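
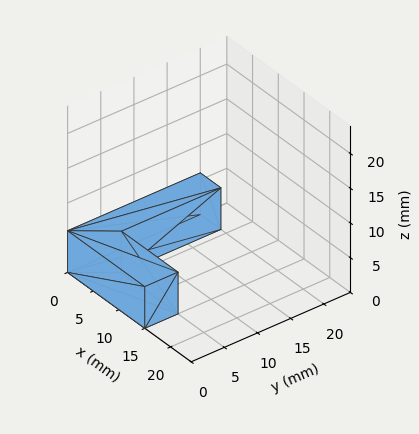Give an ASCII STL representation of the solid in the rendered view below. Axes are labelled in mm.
Reading the render: the shape is an L-shaped prism: outer 15 × 20 mm, arm thicknesses ≈ 5 mm (horizontal) and 4 mm (vertical), extruded 6 mm in z (dimensions read to the nearest mm from the axis ticks). For the STL, each face is triangulated and given an outward normal.

solid part
  facet normal 0.0000 0.0000 -1.0000
    outer loop
      vertex 15.0 5.0 0.0
      vertex 15.0 0.0 0.0
      vertex 0.0 0.0 0.0
    endloop
  endfacet
  facet normal 0.0000 0.0000 -1.0000
    outer loop
      vertex 4.0 5.0 0.0
      vertex 15.0 5.0 0.0
      vertex 0.0 0.0 0.0
    endloop
  endfacet
  facet normal 0.0000 0.0000 -1.0000
    outer loop
      vertex 4.0 20.0 0.0
      vertex 4.0 5.0 0.0
      vertex 0.0 0.0 0.0
    endloop
  endfacet
  facet normal 0.0000 0.0000 -1.0000
    outer loop
      vertex 0.0 20.0 0.0
      vertex 4.0 20.0 0.0
      vertex 0.0 0.0 0.0
    endloop
  endfacet
  facet normal 0.0000 0.0000 1.0000
    outer loop
      vertex 0.0 0.0 6.0
      vertex 15.0 0.0 6.0
      vertex 15.0 5.0 6.0
    endloop
  endfacet
  facet normal 0.0000 0.0000 1.0000
    outer loop
      vertex 0.0 0.0 6.0
      vertex 15.0 5.0 6.0
      vertex 4.0 5.0 6.0
    endloop
  endfacet
  facet normal 0.0000 0.0000 1.0000
    outer loop
      vertex 0.0 0.0 6.0
      vertex 4.0 5.0 6.0
      vertex 4.0 20.0 6.0
    endloop
  endfacet
  facet normal 0.0000 0.0000 1.0000
    outer loop
      vertex 0.0 0.0 6.0
      vertex 4.0 20.0 6.0
      vertex 0.0 20.0 6.0
    endloop
  endfacet
  facet normal 0.0000 -1.0000 0.0000
    outer loop
      vertex 0.0 0.0 0.0
      vertex 15.0 0.0 0.0
      vertex 15.0 0.0 6.0
    endloop
  endfacet
  facet normal 0.0000 -1.0000 0.0000
    outer loop
      vertex 0.0 0.0 0.0
      vertex 15.0 0.0 6.0
      vertex 0.0 0.0 6.0
    endloop
  endfacet
  facet normal 1.0000 0.0000 0.0000
    outer loop
      vertex 15.0 0.0 0.0
      vertex 15.0 5.0 0.0
      vertex 15.0 5.0 6.0
    endloop
  endfacet
  facet normal 1.0000 0.0000 0.0000
    outer loop
      vertex 15.0 0.0 0.0
      vertex 15.0 5.0 6.0
      vertex 15.0 0.0 6.0
    endloop
  endfacet
  facet normal 0.0000 1.0000 0.0000
    outer loop
      vertex 15.0 5.0 0.0
      vertex 4.0 5.0 0.0
      vertex 4.0 5.0 6.0
    endloop
  endfacet
  facet normal 0.0000 1.0000 0.0000
    outer loop
      vertex 15.0 5.0 0.0
      vertex 4.0 5.0 6.0
      vertex 15.0 5.0 6.0
    endloop
  endfacet
  facet normal 1.0000 0.0000 0.0000
    outer loop
      vertex 4.0 5.0 0.0
      vertex 4.0 20.0 0.0
      vertex 4.0 20.0 6.0
    endloop
  endfacet
  facet normal 1.0000 0.0000 0.0000
    outer loop
      vertex 4.0 5.0 0.0
      vertex 4.0 20.0 6.0
      vertex 4.0 5.0 6.0
    endloop
  endfacet
  facet normal 0.0000 1.0000 0.0000
    outer loop
      vertex 4.0 20.0 0.0
      vertex 0.0 20.0 0.0
      vertex 0.0 20.0 6.0
    endloop
  endfacet
  facet normal 0.0000 1.0000 0.0000
    outer loop
      vertex 4.0 20.0 0.0
      vertex 0.0 20.0 6.0
      vertex 4.0 20.0 6.0
    endloop
  endfacet
  facet normal -1.0000 0.0000 0.0000
    outer loop
      vertex 0.0 20.0 0.0
      vertex 0.0 0.0 0.0
      vertex 0.0 0.0 6.0
    endloop
  endfacet
  facet normal -1.0000 0.0000 0.0000
    outer loop
      vertex 0.0 20.0 0.0
      vertex 0.0 0.0 6.0
      vertex 0.0 20.0 6.0
    endloop
  endfacet
endsolid part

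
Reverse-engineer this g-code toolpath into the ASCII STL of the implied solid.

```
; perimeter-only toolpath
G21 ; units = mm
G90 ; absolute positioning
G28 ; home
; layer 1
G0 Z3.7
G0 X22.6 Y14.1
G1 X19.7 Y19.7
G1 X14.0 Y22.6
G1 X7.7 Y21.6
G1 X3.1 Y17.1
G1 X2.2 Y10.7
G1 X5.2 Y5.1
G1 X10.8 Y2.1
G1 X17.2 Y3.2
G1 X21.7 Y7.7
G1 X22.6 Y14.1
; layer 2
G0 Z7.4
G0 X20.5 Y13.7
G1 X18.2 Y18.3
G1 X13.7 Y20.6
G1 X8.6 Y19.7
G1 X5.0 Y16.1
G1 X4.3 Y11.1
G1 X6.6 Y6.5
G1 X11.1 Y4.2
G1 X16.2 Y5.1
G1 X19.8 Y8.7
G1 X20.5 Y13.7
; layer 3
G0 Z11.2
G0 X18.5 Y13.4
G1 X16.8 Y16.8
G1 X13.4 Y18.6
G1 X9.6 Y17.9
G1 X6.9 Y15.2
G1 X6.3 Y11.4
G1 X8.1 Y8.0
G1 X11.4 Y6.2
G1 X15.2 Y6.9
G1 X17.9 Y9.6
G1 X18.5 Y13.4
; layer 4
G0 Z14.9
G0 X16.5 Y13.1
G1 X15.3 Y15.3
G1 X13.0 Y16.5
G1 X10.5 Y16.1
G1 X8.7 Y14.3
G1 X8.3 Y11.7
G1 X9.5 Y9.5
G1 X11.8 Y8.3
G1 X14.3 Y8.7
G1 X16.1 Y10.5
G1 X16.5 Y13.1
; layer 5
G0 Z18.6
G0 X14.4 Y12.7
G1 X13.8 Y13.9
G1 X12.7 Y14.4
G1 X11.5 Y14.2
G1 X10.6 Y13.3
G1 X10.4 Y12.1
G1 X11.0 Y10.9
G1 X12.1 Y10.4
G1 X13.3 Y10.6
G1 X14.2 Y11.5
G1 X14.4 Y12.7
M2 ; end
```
solid part
  facet normal 0.0000 0.0000 -1.0000
    outer loop
      vertex 14.3 24.7 0.0
      vertex 21.1 21.2 0.0
      vertex 24.6 14.4 0.0
    endloop
  endfacet
  facet normal 0.0000 0.0000 -1.0000
    outer loop
      vertex 6.7 23.4 0.0
      vertex 14.3 24.7 0.0
      vertex 24.6 14.4 0.0
    endloop
  endfacet
  facet normal 0.0000 0.0000 -1.0000
    outer loop
      vertex 1.3 18.0 0.0
      vertex 6.7 23.4 0.0
      vertex 24.6 14.4 0.0
    endloop
  endfacet
  facet normal 0.0000 0.0000 -1.0000
    outer loop
      vertex 0.2 10.4 0.0
      vertex 1.3 18.0 0.0
      vertex 24.6 14.4 0.0
    endloop
  endfacet
  facet normal 0.0000 0.0000 -1.0000
    outer loop
      vertex 3.7 3.6 0.0
      vertex 0.2 10.4 0.0
      vertex 24.6 14.4 0.0
    endloop
  endfacet
  facet normal 0.0000 0.0000 -1.0000
    outer loop
      vertex 10.5 0.1 0.0
      vertex 3.7 3.6 0.0
      vertex 24.6 14.4 0.0
    endloop
  endfacet
  facet normal 0.0000 0.0000 -1.0000
    outer loop
      vertex 18.1 1.4 0.0
      vertex 10.5 0.1 0.0
      vertex 24.6 14.4 0.0
    endloop
  endfacet
  facet normal 0.0000 0.0000 -1.0000
    outer loop
      vertex 23.5 6.8 0.0
      vertex 18.1 1.4 0.0
      vertex 24.6 14.4 0.0
    endloop
  endfacet
  facet normal 0.7864 0.4048 0.4666
    outer loop
      vertex 24.6 14.4 0.0
      vertex 21.1 21.2 0.0
      vertex 12.4 12.4 22.3
    endloop
  endfacet
  facet normal 0.4045 0.7858 0.4679
    outer loop
      vertex 21.1 21.2 0.0
      vertex 14.3 24.7 0.0
      vertex 12.4 12.4 22.3
    endloop
  endfacet
  facet normal -0.1490 0.8712 0.4678
    outer loop
      vertex 14.3 24.7 0.0
      vertex 6.7 23.4 0.0
      vertex 12.4 12.4 22.3
    endloop
  endfacet
  facet normal -0.6249 0.6249 0.4680
    outer loop
      vertex 6.7 23.4 0.0
      vertex 1.3 18.0 0.0
      vertex 12.4 12.4 22.3
    endloop
  endfacet
  facet normal -0.8750 0.1266 0.4673
    outer loop
      vertex 1.3 18.0 0.0
      vertex 0.2 10.4 0.0
      vertex 12.4 12.4 22.3
    endloop
  endfacet
  facet normal -0.7864 -0.4048 0.4666
    outer loop
      vertex 0.2 10.4 0.0
      vertex 3.7 3.6 0.0
      vertex 12.4 12.4 22.3
    endloop
  endfacet
  facet normal -0.4045 -0.7858 0.4679
    outer loop
      vertex 3.7 3.6 0.0
      vertex 10.5 0.1 0.0
      vertex 12.4 12.4 22.3
    endloop
  endfacet
  facet normal 0.1490 -0.8712 0.4678
    outer loop
      vertex 10.5 0.1 0.0
      vertex 18.1 1.4 0.0
      vertex 12.4 12.4 22.3
    endloop
  endfacet
  facet normal 0.6249 -0.6249 0.4680
    outer loop
      vertex 18.1 1.4 0.0
      vertex 23.5 6.8 0.0
      vertex 12.4 12.4 22.3
    endloop
  endfacet
  facet normal 0.8750 -0.1266 0.4673
    outer loop
      vertex 23.5 6.8 0.0
      vertex 24.6 14.4 0.0
      vertex 12.4 12.4 22.3
    endloop
  endfacet
endsolid part

The G0 Z moves step by Δz≈3.7 mm. The G1 loops shrink linearly with z, so the solid tapers from its base footprint up to z≈22.3. Closing with a flat bottom cap and the tapered top and triangulating gives 18 facets — a regular 10-sided pyramid, base circumscribed radius ≈ 12.4 mm, apex at z ≈ 22.3 mm.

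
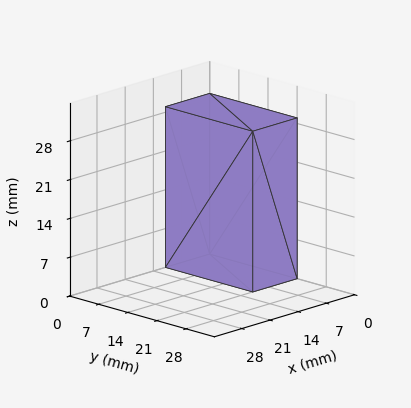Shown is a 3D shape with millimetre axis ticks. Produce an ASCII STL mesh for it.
Reading the render: the shape is a rectangular box, roughly 11 × 21 mm footprint and 29 mm tall (dimensions read to the nearest mm from the axis ticks). For the STL, each face is triangulated and given an outward normal.

solid part
  facet normal 0.0000 0.0000 -1.0000
    outer loop
      vertex 11.000 21.000 0.000
      vertex 11.000 0.000 0.000
      vertex 0.000 0.000 0.000
    endloop
  endfacet
  facet normal 0.0000 0.0000 -1.0000
    outer loop
      vertex 0.000 21.000 0.000
      vertex 11.000 21.000 0.000
      vertex 0.000 0.000 0.000
    endloop
  endfacet
  facet normal 0.0000 0.0000 1.0000
    outer loop
      vertex 0.000 0.000 29.000
      vertex 11.000 0.000 29.000
      vertex 11.000 21.000 29.000
    endloop
  endfacet
  facet normal 0.0000 0.0000 1.0000
    outer loop
      vertex 0.000 0.000 29.000
      vertex 11.000 21.000 29.000
      vertex 0.000 21.000 29.000
    endloop
  endfacet
  facet normal 0.0000 -1.0000 0.0000
    outer loop
      vertex 0.000 0.000 0.000
      vertex 11.000 0.000 0.000
      vertex 11.000 0.000 29.000
    endloop
  endfacet
  facet normal 0.0000 -1.0000 0.0000
    outer loop
      vertex 0.000 0.000 0.000
      vertex 11.000 0.000 29.000
      vertex 0.000 0.000 29.000
    endloop
  endfacet
  facet normal 0.0000 1.0000 0.0000
    outer loop
      vertex 11.000 21.000 29.000
      vertex 11.000 21.000 0.000
      vertex 0.000 21.000 0.000
    endloop
  endfacet
  facet normal 0.0000 1.0000 0.0000
    outer loop
      vertex 0.000 21.000 29.000
      vertex 11.000 21.000 29.000
      vertex 0.000 21.000 0.000
    endloop
  endfacet
  facet normal -1.0000 0.0000 0.0000
    outer loop
      vertex 0.000 21.000 29.000
      vertex 0.000 21.000 0.000
      vertex 0.000 0.000 0.000
    endloop
  endfacet
  facet normal -1.0000 0.0000 0.0000
    outer loop
      vertex 0.000 0.000 29.000
      vertex 0.000 21.000 29.000
      vertex 0.000 0.000 0.000
    endloop
  endfacet
  facet normal 1.0000 0.0000 0.0000
    outer loop
      vertex 11.000 0.000 0.000
      vertex 11.000 21.000 0.000
      vertex 11.000 21.000 29.000
    endloop
  endfacet
  facet normal 1.0000 0.0000 0.0000
    outer loop
      vertex 11.000 0.000 0.000
      vertex 11.000 21.000 29.000
      vertex 11.000 0.000 29.000
    endloop
  endfacet
endsolid part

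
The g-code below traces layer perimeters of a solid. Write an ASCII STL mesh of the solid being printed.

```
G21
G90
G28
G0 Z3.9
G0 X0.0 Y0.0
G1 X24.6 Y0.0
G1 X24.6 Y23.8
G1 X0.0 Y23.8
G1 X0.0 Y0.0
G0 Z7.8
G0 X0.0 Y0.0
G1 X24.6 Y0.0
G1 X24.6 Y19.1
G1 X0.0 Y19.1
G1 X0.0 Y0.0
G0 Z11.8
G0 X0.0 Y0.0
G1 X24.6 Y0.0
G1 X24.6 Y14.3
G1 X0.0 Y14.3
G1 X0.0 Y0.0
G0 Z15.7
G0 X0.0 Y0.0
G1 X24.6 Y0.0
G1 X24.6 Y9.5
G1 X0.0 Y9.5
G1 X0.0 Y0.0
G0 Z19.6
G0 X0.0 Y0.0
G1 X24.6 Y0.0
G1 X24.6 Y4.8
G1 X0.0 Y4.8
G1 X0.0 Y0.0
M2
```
solid part
  facet normal 0.0000 0.0000 -1.0000
    outer loop
      vertex 24.6 28.6 0.0
      vertex 24.6 0.0 0.0
      vertex 0.0 0.0 0.0
    endloop
  endfacet
  facet normal 0.0000 0.0000 -1.0000
    outer loop
      vertex 0.0 28.6 0.0
      vertex 24.6 28.6 0.0
      vertex 0.0 0.0 0.0
    endloop
  endfacet
  facet normal 0.0000 -1.0000 0.0000
    outer loop
      vertex 0.0 0.0 0.0
      vertex 24.6 0.0 0.0
      vertex 24.6 0.0 23.5
    endloop
  endfacet
  facet normal 0.0000 -1.0000 0.0000
    outer loop
      vertex 0.0 0.0 0.0
      vertex 24.6 0.0 23.5
      vertex 0.0 0.0 23.5
    endloop
  endfacet
  facet normal 0.0000 0.6349 0.7726
    outer loop
      vertex 0.0 0.0 23.5
      vertex 24.6 0.0 23.5
      vertex 24.6 28.6 0.0
    endloop
  endfacet
  facet normal 0.0000 0.6349 0.7726
    outer loop
      vertex 0.0 0.0 23.5
      vertex 24.6 28.6 0.0
      vertex 0.0 28.6 0.0
    endloop
  endfacet
  facet normal -1.0000 0.0000 0.0000
    outer loop
      vertex 0.0 0.0 23.5
      vertex 0.0 28.6 0.0
      vertex 0.0 0.0 0.0
    endloop
  endfacet
  facet normal 1.0000 0.0000 0.0000
    outer loop
      vertex 24.6 0.0 0.0
      vertex 24.6 28.6 0.0
      vertex 24.6 0.0 23.5
    endloop
  endfacet
endsolid part

The G0 Z moves step by Δz≈3.9 mm. The G1 loops shrink linearly with z, so the solid tapers from its base footprint up to z≈23.5. Closing with a flat bottom cap and the tapered top and triangulating gives 8 facets — a wedge (ramp): 24.6 × 28.6 mm base, rising to 23.5 mm along the y=0 edge and sloping linearly to z=0 at y=28.6.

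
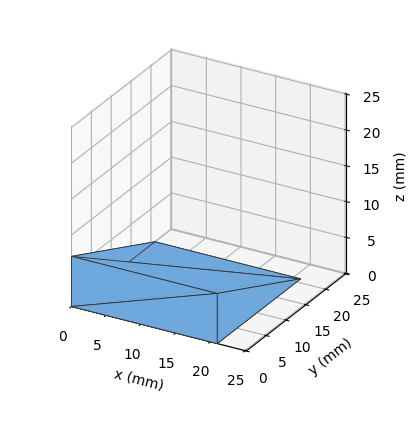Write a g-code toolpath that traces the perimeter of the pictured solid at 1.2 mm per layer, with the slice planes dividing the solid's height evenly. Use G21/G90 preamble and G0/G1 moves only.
Reading the render: the shape is a wedge (ramp): 21 × 21 mm base, rising to 7 mm along the y=0 edge and sloping linearly to z=0 at y=21 (dimensions read to the nearest mm from the axis ticks). For the g-code, the solid's height is divided into equal slices at the stated Δz and each level perimeter traced with G1 moves after a G0 lift.

; perimeter-only toolpath
G21 ; units = mm
G90 ; absolute positioning
G28 ; home
; layer 1
G0 Z1.2
G0 X0.0 Y0.0
G1 X21.0 Y0.0
G1 X21.0 Y17.5
G1 X0.0 Y17.5
G1 X0.0 Y0.0
; layer 2
G0 Z2.3
G0 X0.0 Y0.0
G1 X21.0 Y0.0
G1 X21.0 Y14.0
G1 X0.0 Y14.0
G1 X0.0 Y0.0
; layer 3
G0 Z3.5
G0 X0.0 Y0.0
G1 X21.0 Y0.0
G1 X21.0 Y10.5
G1 X0.0 Y10.5
G1 X0.0 Y0.0
; layer 4
G0 Z4.7
G0 X0.0 Y0.0
G1 X21.0 Y0.0
G1 X21.0 Y7.0
G1 X0.0 Y7.0
G1 X0.0 Y0.0
; layer 5
G0 Z5.8
G0 X0.0 Y0.0
G1 X21.0 Y0.0
G1 X21.0 Y3.5
G1 X0.0 Y3.5
G1 X0.0 Y0.0
M2 ; end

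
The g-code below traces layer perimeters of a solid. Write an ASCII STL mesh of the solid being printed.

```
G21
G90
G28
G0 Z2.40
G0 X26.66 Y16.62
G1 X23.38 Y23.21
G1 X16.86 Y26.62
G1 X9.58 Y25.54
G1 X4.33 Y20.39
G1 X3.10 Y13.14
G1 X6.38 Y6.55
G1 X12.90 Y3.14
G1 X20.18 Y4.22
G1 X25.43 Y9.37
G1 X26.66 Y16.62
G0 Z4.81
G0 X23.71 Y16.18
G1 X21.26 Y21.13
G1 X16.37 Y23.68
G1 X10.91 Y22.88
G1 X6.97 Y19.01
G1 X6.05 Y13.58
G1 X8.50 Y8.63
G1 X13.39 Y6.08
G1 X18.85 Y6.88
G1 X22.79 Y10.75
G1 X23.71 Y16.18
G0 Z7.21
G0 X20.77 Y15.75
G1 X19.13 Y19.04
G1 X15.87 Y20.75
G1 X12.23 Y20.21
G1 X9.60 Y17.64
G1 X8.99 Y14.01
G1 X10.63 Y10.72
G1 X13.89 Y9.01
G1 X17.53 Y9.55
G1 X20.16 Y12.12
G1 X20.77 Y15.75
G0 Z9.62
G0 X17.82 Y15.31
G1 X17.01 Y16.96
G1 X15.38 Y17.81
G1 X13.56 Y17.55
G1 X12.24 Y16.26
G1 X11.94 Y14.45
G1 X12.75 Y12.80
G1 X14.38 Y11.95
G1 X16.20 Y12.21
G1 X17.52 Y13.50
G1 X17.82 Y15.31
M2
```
solid part
  facet normal 0.0000 0.0000 -1.0000
    outer loop
      vertex 17.36 29.55 0.00
      vertex 25.51 25.29 0.00
      vertex 29.60 17.05 0.00
    endloop
  endfacet
  facet normal 0.0000 0.0000 -1.0000
    outer loop
      vertex 8.26 28.21 0.00
      vertex 17.36 29.55 0.00
      vertex 29.60 17.05 0.00
    endloop
  endfacet
  facet normal 0.0000 0.0000 -1.0000
    outer loop
      vertex 1.69 21.77 0.00
      vertex 8.26 28.21 0.00
      vertex 29.60 17.05 0.00
    endloop
  endfacet
  facet normal 0.0000 0.0000 -1.0000
    outer loop
      vertex 0.16 12.71 0.00
      vertex 1.69 21.77 0.00
      vertex 29.60 17.05 0.00
    endloop
  endfacet
  facet normal 0.0000 0.0000 -1.0000
    outer loop
      vertex 4.25 4.47 0.00
      vertex 0.16 12.71 0.00
      vertex 29.60 17.05 0.00
    endloop
  endfacet
  facet normal 0.0000 0.0000 -1.0000
    outer loop
      vertex 12.40 0.21 0.00
      vertex 4.25 4.47 0.00
      vertex 29.60 17.05 0.00
    endloop
  endfacet
  facet normal 0.0000 0.0000 -1.0000
    outer loop
      vertex 21.50 1.55 0.00
      vertex 12.40 0.21 0.00
      vertex 29.60 17.05 0.00
    endloop
  endfacet
  facet normal 0.0000 0.0000 -1.0000
    outer loop
      vertex 28.07 7.99 0.00
      vertex 21.50 1.55 0.00
      vertex 29.60 17.05 0.00
    endloop
  endfacet
  facet normal 0.5799 0.2878 0.7621
    outer loop
      vertex 29.60 17.05 0.00
      vertex 25.51 25.29 0.00
      vertex 14.88 14.88 12.02
    endloop
  endfacet
  facet normal 0.2999 0.5738 0.7621
    outer loop
      vertex 25.51 25.29 0.00
      vertex 17.36 29.55 0.00
      vertex 14.88 14.88 12.02
    endloop
  endfacet
  facet normal -0.0943 0.6404 0.7622
    outer loop
      vertex 17.36 29.55 0.00
      vertex 8.26 28.21 0.00
      vertex 14.88 14.88 12.02
    endloop
  endfacet
  facet normal -0.4531 0.4623 0.7622
    outer loop
      vertex 8.26 28.21 0.00
      vertex 1.69 21.77 0.00
      vertex 14.88 14.88 12.02
    endloop
  endfacet
  facet normal -0.6383 0.1078 0.7622
    outer loop
      vertex 1.69 21.77 0.00
      vertex 0.16 12.71 0.00
      vertex 14.88 14.88 12.02
    endloop
  endfacet
  facet normal -0.5799 -0.2878 0.7621
    outer loop
      vertex 0.16 12.71 0.00
      vertex 4.25 4.47 0.00
      vertex 14.88 14.88 12.02
    endloop
  endfacet
  facet normal -0.2999 -0.5738 0.7621
    outer loop
      vertex 4.25 4.47 0.00
      vertex 12.40 0.21 0.00
      vertex 14.88 14.88 12.02
    endloop
  endfacet
  facet normal 0.0943 -0.6404 0.7622
    outer loop
      vertex 12.40 0.21 0.00
      vertex 21.50 1.55 0.00
      vertex 14.88 14.88 12.02
    endloop
  endfacet
  facet normal 0.4531 -0.4623 0.7622
    outer loop
      vertex 21.50 1.55 0.00
      vertex 28.07 7.99 0.00
      vertex 14.88 14.88 12.02
    endloop
  endfacet
  facet normal 0.6383 -0.1078 0.7622
    outer loop
      vertex 28.07 7.99 0.00
      vertex 29.60 17.05 0.00
      vertex 14.88 14.88 12.02
    endloop
  endfacet
endsolid part

The G0 Z moves step by Δz≈2.40 mm. The G1 loops shrink linearly with z, so the solid tapers from its base footprint up to z≈12. Closing with a flat bottom cap and the tapered top and triangulating gives 18 facets — a regular 10-sided pyramid, base circumscribed radius ≈ 14.9 mm, apex at z ≈ 12 mm.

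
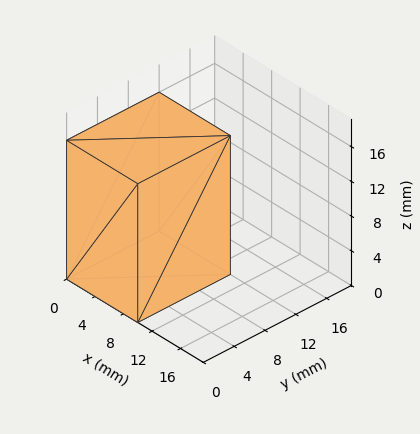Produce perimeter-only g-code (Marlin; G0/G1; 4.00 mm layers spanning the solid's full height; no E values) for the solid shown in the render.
Reading the render: the shape is a rectangular box, roughly 10 × 12 mm footprint and 16 mm tall (dimensions read to the nearest mm from the axis ticks). For the g-code, the solid's height is divided into equal slices at the stated Δz and each level perimeter traced with G1 moves after a G0 lift.

; perimeter-only toolpath
G21 ; units = mm
G90 ; absolute positioning
G28 ; home
; layer 1
G0 Z4.00
G0 X0.00 Y0.00
G1 X10.00 Y0.00
G1 X10.00 Y12.00
G1 X0.00 Y12.00
G1 X0.00 Y0.00
; layer 2
G0 Z8.00
G0 X0.00 Y0.00
G1 X10.00 Y0.00
G1 X10.00 Y12.00
G1 X0.00 Y12.00
G1 X0.00 Y0.00
; layer 3
G0 Z12.00
G0 X0.00 Y0.00
G1 X10.00 Y0.00
G1 X10.00 Y12.00
G1 X0.00 Y12.00
G1 X0.00 Y0.00
; layer 4
G0 Z16.00
G0 X0.00 Y0.00
G1 X10.00 Y0.00
G1 X10.00 Y12.00
G1 X0.00 Y12.00
G1 X0.00 Y0.00
M2 ; end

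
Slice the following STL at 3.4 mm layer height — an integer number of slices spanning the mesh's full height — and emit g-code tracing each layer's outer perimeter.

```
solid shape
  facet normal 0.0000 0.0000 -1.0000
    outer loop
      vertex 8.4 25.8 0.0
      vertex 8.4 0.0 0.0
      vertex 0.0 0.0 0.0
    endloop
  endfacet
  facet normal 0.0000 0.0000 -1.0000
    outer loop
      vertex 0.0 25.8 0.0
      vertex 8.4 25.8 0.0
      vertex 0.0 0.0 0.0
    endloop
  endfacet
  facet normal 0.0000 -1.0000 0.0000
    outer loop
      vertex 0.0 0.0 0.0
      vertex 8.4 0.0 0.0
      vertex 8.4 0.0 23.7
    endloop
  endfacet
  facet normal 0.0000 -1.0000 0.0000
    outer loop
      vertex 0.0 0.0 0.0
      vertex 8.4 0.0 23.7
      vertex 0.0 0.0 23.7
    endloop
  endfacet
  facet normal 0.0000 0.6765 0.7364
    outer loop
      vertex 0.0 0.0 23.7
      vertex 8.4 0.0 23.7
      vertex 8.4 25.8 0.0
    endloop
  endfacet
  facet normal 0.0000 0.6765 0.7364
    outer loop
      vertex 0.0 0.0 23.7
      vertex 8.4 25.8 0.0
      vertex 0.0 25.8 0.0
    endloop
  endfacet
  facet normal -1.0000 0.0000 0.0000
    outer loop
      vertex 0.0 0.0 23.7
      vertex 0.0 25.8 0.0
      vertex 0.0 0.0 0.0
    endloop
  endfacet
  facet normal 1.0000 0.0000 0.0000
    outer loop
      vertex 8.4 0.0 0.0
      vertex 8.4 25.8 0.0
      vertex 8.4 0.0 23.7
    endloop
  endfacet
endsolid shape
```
; perimeter-only toolpath
G21 ; units = mm
G90 ; absolute positioning
G28 ; home
; layer 1
G0 Z3.4
G0 X0.0 Y0.0
G1 X8.4 Y0.0
G1 X8.4 Y22.1
G1 X0.0 Y22.1
G1 X0.0 Y0.0
; layer 2
G0 Z6.8
G0 X0.0 Y0.0
G1 X8.4 Y0.0
G1 X8.4 Y18.4
G1 X0.0 Y18.4
G1 X0.0 Y0.0
; layer 3
G0 Z10.2
G0 X0.0 Y0.0
G1 X8.4 Y0.0
G1 X8.4 Y14.7
G1 X0.0 Y14.7
G1 X0.0 Y0.0
; layer 4
G0 Z13.5
G0 X0.0 Y0.0
G1 X8.4 Y0.0
G1 X8.4 Y11.1
G1 X0.0 Y11.1
G1 X0.0 Y0.0
; layer 5
G0 Z16.9
G0 X0.0 Y0.0
G1 X8.4 Y0.0
G1 X8.4 Y7.4
G1 X0.0 Y7.4
G1 X0.0 Y0.0
; layer 6
G0 Z20.3
G0 X0.0 Y0.0
G1 X8.4 Y0.0
G1 X8.4 Y3.7
G1 X0.0 Y3.7
G1 X0.0 Y0.0
M2 ; end

The solid is a wedge (ramp): 8.4 × 25.8 mm base, rising to 23.7 mm along the y=0 edge and sloping linearly to z=0 at y=25.8. Slicing at Δz = 3.4 mm — 7 equal slices spanning the solid's height, so layer i sits at z = i·h/7 — gives 6 non-empty perimeters. Each is a 4-segment closed polygon; G0 lifts to the layer z and rapids to the start vertex, then G1 traces the edges. The cross-section shrinks linearly with z (the slice at the apex is degenerate and omitted).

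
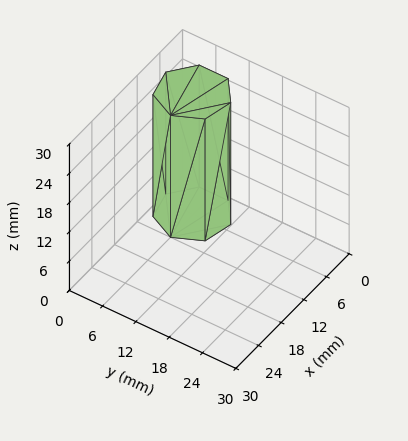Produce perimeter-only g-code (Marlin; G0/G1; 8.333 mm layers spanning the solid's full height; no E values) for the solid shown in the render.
Reading the render: the shape is a regular 7-sided prism (a cylinder approximated with 7 flat sides), circumscribed radius ≈ 6 mm, height ≈ 25 mm (dimensions read to the nearest mm from the axis ticks). For the g-code, the solid's height is divided into equal slices at the stated Δz and each level perimeter traced with G1 moves after a G0 lift.

; perimeter-only toolpath
G21 ; units = mm
G90 ; absolute positioning
G28 ; home
; layer 1
G0 Z8.333
G0 X12.000 Y6.000
G1 X9.741 Y10.691
G1 X4.665 Y11.850
G1 X0.594 Y8.603
G1 X0.594 Y3.397
G1 X4.665 Y0.150
G1 X9.741 Y1.309
G1 X12.000 Y6.000
; layer 2
G0 Z16.667
G0 X12.000 Y6.000
G1 X9.741 Y10.691
G1 X4.665 Y11.850
G1 X0.594 Y8.603
G1 X0.594 Y3.397
G1 X4.665 Y0.150
G1 X9.741 Y1.309
G1 X12.000 Y6.000
; layer 3
G0 Z25.000
G0 X12.000 Y6.000
G1 X9.741 Y10.691
G1 X4.665 Y11.850
G1 X0.594 Y8.603
G1 X0.594 Y3.397
G1 X4.665 Y0.150
G1 X9.741 Y1.309
G1 X12.000 Y6.000
M2 ; end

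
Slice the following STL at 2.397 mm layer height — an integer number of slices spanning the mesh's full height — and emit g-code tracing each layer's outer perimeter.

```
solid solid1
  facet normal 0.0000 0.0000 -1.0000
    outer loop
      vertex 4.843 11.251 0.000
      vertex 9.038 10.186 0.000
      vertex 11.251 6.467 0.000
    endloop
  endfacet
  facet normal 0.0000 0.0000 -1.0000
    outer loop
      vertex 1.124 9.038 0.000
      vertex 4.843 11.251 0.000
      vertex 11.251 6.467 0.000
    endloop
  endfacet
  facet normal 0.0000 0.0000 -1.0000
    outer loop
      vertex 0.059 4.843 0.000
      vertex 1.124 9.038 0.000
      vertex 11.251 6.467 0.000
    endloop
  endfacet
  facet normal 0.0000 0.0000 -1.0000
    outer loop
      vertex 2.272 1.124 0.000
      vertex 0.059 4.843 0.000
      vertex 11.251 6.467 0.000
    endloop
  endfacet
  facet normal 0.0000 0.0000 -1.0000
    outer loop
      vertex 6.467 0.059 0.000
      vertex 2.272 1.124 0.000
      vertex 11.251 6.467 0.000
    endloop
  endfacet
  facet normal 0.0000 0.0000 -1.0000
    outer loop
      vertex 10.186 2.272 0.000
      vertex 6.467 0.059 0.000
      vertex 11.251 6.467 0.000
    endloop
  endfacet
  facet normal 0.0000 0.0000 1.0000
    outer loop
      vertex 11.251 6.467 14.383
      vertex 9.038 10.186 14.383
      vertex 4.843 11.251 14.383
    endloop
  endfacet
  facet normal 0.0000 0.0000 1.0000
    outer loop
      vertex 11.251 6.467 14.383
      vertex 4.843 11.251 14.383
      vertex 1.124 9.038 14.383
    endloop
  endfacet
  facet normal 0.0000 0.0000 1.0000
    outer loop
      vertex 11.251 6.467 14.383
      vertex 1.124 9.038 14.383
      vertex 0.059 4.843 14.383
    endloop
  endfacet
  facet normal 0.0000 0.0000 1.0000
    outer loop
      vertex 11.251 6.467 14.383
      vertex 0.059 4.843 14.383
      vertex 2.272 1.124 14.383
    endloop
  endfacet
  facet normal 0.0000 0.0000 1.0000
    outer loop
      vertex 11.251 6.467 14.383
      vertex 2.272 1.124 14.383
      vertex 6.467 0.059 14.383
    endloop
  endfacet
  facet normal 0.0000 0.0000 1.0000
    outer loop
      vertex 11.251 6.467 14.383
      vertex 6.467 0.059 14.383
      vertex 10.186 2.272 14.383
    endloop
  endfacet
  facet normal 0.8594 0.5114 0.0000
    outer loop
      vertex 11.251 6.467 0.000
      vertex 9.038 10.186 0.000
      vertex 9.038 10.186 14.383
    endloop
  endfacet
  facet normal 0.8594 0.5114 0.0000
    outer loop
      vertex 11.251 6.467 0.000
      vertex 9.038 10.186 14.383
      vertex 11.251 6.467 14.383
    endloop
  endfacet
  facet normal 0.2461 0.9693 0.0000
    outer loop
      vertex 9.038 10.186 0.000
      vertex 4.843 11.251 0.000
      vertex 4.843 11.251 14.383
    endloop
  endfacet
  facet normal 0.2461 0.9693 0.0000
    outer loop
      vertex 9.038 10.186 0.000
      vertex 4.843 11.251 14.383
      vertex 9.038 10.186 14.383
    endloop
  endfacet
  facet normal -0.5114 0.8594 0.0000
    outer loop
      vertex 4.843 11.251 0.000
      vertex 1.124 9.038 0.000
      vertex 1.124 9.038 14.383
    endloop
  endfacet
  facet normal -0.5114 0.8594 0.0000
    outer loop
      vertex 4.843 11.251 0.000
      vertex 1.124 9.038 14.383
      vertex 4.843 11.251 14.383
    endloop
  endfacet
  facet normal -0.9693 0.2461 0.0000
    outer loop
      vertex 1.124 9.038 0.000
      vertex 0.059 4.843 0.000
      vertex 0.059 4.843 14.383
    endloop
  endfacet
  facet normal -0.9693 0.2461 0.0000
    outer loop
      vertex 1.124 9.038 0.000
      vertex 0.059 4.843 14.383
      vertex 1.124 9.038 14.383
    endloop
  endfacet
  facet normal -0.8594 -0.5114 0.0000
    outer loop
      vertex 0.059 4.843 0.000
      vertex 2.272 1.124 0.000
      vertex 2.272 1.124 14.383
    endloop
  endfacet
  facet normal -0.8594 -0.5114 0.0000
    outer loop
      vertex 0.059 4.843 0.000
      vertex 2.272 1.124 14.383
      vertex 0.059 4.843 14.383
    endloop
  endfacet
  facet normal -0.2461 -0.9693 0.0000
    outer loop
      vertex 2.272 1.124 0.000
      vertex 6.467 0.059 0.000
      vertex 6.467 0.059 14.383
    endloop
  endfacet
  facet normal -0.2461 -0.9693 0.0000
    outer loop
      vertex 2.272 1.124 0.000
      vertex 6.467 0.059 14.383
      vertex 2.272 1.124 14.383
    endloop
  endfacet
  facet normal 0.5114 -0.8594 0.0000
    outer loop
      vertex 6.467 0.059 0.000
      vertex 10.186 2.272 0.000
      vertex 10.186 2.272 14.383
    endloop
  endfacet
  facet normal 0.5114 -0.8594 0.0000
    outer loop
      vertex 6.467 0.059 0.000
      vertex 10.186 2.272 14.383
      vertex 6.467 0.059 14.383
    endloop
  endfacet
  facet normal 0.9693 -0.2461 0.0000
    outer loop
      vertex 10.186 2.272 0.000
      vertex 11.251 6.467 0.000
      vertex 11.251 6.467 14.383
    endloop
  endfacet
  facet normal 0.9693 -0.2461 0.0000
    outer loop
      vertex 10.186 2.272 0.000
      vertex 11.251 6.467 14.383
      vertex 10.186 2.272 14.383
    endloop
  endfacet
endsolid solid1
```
; perimeter-only toolpath
G21 ; units = mm
G90 ; absolute positioning
G28 ; home
; layer 1
G0 Z2.397
G0 X11.251 Y6.467
G1 X9.038 Y10.186
G1 X4.843 Y11.251
G1 X1.124 Y9.038
G1 X0.059 Y4.843
G1 X2.272 Y1.124
G1 X6.467 Y0.059
G1 X10.186 Y2.272
G1 X11.251 Y6.467
; layer 2
G0 Z4.794
G0 X11.251 Y6.467
G1 X9.038 Y10.186
G1 X4.843 Y11.251
G1 X1.124 Y9.038
G1 X0.059 Y4.843
G1 X2.272 Y1.124
G1 X6.467 Y0.059
G1 X10.186 Y2.272
G1 X11.251 Y6.467
; layer 3
G0 Z7.191
G0 X11.251 Y6.467
G1 X9.038 Y10.186
G1 X4.843 Y11.251
G1 X1.124 Y9.038
G1 X0.059 Y4.843
G1 X2.272 Y1.124
G1 X6.467 Y0.059
G1 X10.186 Y2.272
G1 X11.251 Y6.467
; layer 4
G0 Z9.589
G0 X11.251 Y6.467
G1 X9.038 Y10.186
G1 X4.843 Y11.251
G1 X1.124 Y9.038
G1 X0.059 Y4.843
G1 X2.272 Y1.124
G1 X6.467 Y0.059
G1 X10.186 Y2.272
G1 X11.251 Y6.467
; layer 5
G0 Z11.986
G0 X11.251 Y6.467
G1 X9.038 Y10.186
G1 X4.843 Y11.251
G1 X1.124 Y9.038
G1 X0.059 Y4.843
G1 X2.272 Y1.124
G1 X6.467 Y0.059
G1 X10.186 Y2.272
G1 X11.251 Y6.467
; layer 6
G0 Z14.383
G0 X11.251 Y6.467
G1 X9.038 Y10.186
G1 X4.843 Y11.251
G1 X1.124 Y9.038
G1 X0.059 Y4.843
G1 X2.272 Y1.124
G1 X6.467 Y0.059
G1 X10.186 Y2.272
G1 X11.251 Y6.467
M2 ; end

The solid is a regular 8-sided prism (a cylinder approximated with 8 flat sides), circumscribed radius ≈ 5.66 mm, height ≈ 14.4 mm. Slicing at Δz = 2.397 mm — 6 equal slices spanning the solid's height, so layer i sits at z = i·h/6 — gives 6 non-empty perimeters. Each is a 8-segment closed polygon; G0 lifts to the layer z and rapids to the start vertex, then G1 traces the edges.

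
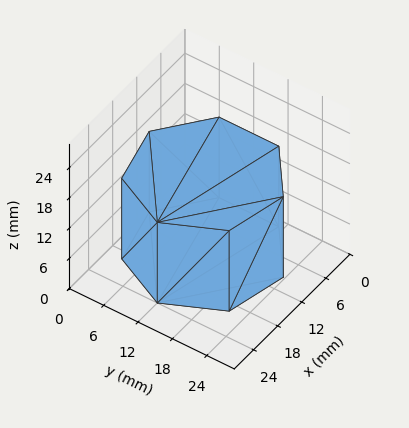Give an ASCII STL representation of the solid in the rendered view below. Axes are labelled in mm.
Reading the render: the shape is a regular 7-sided prism (a cylinder approximated with 7 flat sides), circumscribed radius ≈ 12 mm, height ≈ 16 mm (dimensions read to the nearest mm from the axis ticks). For the STL, each face is triangulated and given an outward normal.

solid part
  facet normal 0.0000 0.0000 -1.0000
    outer loop
      vertex 9.33 23.70 0.00
      vertex 19.48 21.38 0.00
      vertex 24.00 12.00 0.00
    endloop
  endfacet
  facet normal 0.0000 0.0000 -1.0000
    outer loop
      vertex 1.19 17.21 0.00
      vertex 9.33 23.70 0.00
      vertex 24.00 12.00 0.00
    endloop
  endfacet
  facet normal 0.0000 0.0000 -1.0000
    outer loop
      vertex 1.19 6.79 0.00
      vertex 1.19 17.21 0.00
      vertex 24.00 12.00 0.00
    endloop
  endfacet
  facet normal 0.0000 0.0000 -1.0000
    outer loop
      vertex 9.33 0.30 0.00
      vertex 1.19 6.79 0.00
      vertex 24.00 12.00 0.00
    endloop
  endfacet
  facet normal 0.0000 0.0000 -1.0000
    outer loop
      vertex 19.48 2.62 0.00
      vertex 9.33 0.30 0.00
      vertex 24.00 12.00 0.00
    endloop
  endfacet
  facet normal 0.0000 0.0000 1.0000
    outer loop
      vertex 24.00 12.00 16.00
      vertex 19.48 21.38 16.00
      vertex 9.33 23.70 16.00
    endloop
  endfacet
  facet normal 0.0000 0.0000 1.0000
    outer loop
      vertex 24.00 12.00 16.00
      vertex 9.33 23.70 16.00
      vertex 1.19 17.21 16.00
    endloop
  endfacet
  facet normal 0.0000 0.0000 1.0000
    outer loop
      vertex 24.00 12.00 16.00
      vertex 1.19 17.21 16.00
      vertex 1.19 6.79 16.00
    endloop
  endfacet
  facet normal 0.0000 0.0000 1.0000
    outer loop
      vertex 24.00 12.00 16.00
      vertex 1.19 6.79 16.00
      vertex 9.33 0.30 16.00
    endloop
  endfacet
  facet normal 0.0000 0.0000 1.0000
    outer loop
      vertex 24.00 12.00 16.00
      vertex 9.33 0.30 16.00
      vertex 19.48 2.62 16.00
    endloop
  endfacet
  facet normal 0.9009 0.4341 0.0000
    outer loop
      vertex 24.00 12.00 0.00
      vertex 19.48 21.38 0.00
      vertex 19.48 21.38 16.00
    endloop
  endfacet
  facet normal 0.9009 0.4341 0.0000
    outer loop
      vertex 24.00 12.00 0.00
      vertex 19.48 21.38 16.00
      vertex 24.00 12.00 16.00
    endloop
  endfacet
  facet normal 0.2228 0.9749 0.0000
    outer loop
      vertex 19.48 21.38 0.00
      vertex 9.33 23.70 0.00
      vertex 9.33 23.70 16.00
    endloop
  endfacet
  facet normal 0.2228 0.9749 0.0000
    outer loop
      vertex 19.48 21.38 0.00
      vertex 9.33 23.70 16.00
      vertex 19.48 21.38 16.00
    endloop
  endfacet
  facet normal -0.6234 0.7819 0.0000
    outer loop
      vertex 9.33 23.70 0.00
      vertex 1.19 17.21 0.00
      vertex 1.19 17.21 16.00
    endloop
  endfacet
  facet normal -0.6234 0.7819 0.0000
    outer loop
      vertex 9.33 23.70 0.00
      vertex 1.19 17.21 16.00
      vertex 9.33 23.70 16.00
    endloop
  endfacet
  facet normal -1.0000 0.0000 0.0000
    outer loop
      vertex 1.19 17.21 0.00
      vertex 1.19 6.79 0.00
      vertex 1.19 6.79 16.00
    endloop
  endfacet
  facet normal -1.0000 0.0000 0.0000
    outer loop
      vertex 1.19 17.21 0.00
      vertex 1.19 6.79 16.00
      vertex 1.19 17.21 16.00
    endloop
  endfacet
  facet normal -0.6234 -0.7819 0.0000
    outer loop
      vertex 1.19 6.79 0.00
      vertex 9.33 0.30 0.00
      vertex 9.33 0.30 16.00
    endloop
  endfacet
  facet normal -0.6234 -0.7819 0.0000
    outer loop
      vertex 1.19 6.79 0.00
      vertex 9.33 0.30 16.00
      vertex 1.19 6.79 16.00
    endloop
  endfacet
  facet normal 0.2228 -0.9749 0.0000
    outer loop
      vertex 9.33 0.30 0.00
      vertex 19.48 2.62 0.00
      vertex 19.48 2.62 16.00
    endloop
  endfacet
  facet normal 0.2228 -0.9749 0.0000
    outer loop
      vertex 9.33 0.30 0.00
      vertex 19.48 2.62 16.00
      vertex 9.33 0.30 16.00
    endloop
  endfacet
  facet normal 0.9009 -0.4341 0.0000
    outer loop
      vertex 19.48 2.62 0.00
      vertex 24.00 12.00 0.00
      vertex 24.00 12.00 16.00
    endloop
  endfacet
  facet normal 0.9009 -0.4341 0.0000
    outer loop
      vertex 19.48 2.62 0.00
      vertex 24.00 12.00 16.00
      vertex 19.48 2.62 16.00
    endloop
  endfacet
endsolid part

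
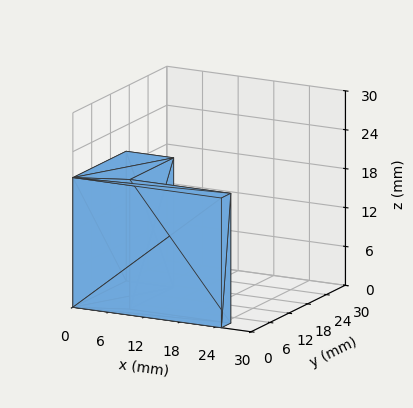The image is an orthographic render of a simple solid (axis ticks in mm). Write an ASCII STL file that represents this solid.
Reading the render: the shape is an L-shaped prism: outer 25 × 17 mm, arm thicknesses ≈ 3 mm (horizontal) and 8 mm (vertical), extruded 20 mm in z (dimensions read to the nearest mm from the axis ticks). For the STL, each face is triangulated and given an outward normal.

solid part
  facet normal 0.0000 0.0000 -1.0000
    outer loop
      vertex 25.000 3.000 0.000
      vertex 25.000 0.000 0.000
      vertex 0.000 0.000 0.000
    endloop
  endfacet
  facet normal 0.0000 0.0000 -1.0000
    outer loop
      vertex 8.000 3.000 0.000
      vertex 25.000 3.000 0.000
      vertex 0.000 0.000 0.000
    endloop
  endfacet
  facet normal 0.0000 0.0000 -1.0000
    outer loop
      vertex 8.000 17.000 0.000
      vertex 8.000 3.000 0.000
      vertex 0.000 0.000 0.000
    endloop
  endfacet
  facet normal 0.0000 0.0000 -1.0000
    outer loop
      vertex 0.000 17.000 0.000
      vertex 8.000 17.000 0.000
      vertex 0.000 0.000 0.000
    endloop
  endfacet
  facet normal 0.0000 0.0000 1.0000
    outer loop
      vertex 0.000 0.000 20.000
      vertex 25.000 0.000 20.000
      vertex 25.000 3.000 20.000
    endloop
  endfacet
  facet normal 0.0000 0.0000 1.0000
    outer loop
      vertex 0.000 0.000 20.000
      vertex 25.000 3.000 20.000
      vertex 8.000 3.000 20.000
    endloop
  endfacet
  facet normal 0.0000 0.0000 1.0000
    outer loop
      vertex 0.000 0.000 20.000
      vertex 8.000 3.000 20.000
      vertex 8.000 17.000 20.000
    endloop
  endfacet
  facet normal 0.0000 0.0000 1.0000
    outer loop
      vertex 0.000 0.000 20.000
      vertex 8.000 17.000 20.000
      vertex 0.000 17.000 20.000
    endloop
  endfacet
  facet normal 0.0000 -1.0000 0.0000
    outer loop
      vertex 0.000 0.000 0.000
      vertex 25.000 0.000 0.000
      vertex 25.000 0.000 20.000
    endloop
  endfacet
  facet normal 0.0000 -1.0000 0.0000
    outer loop
      vertex 0.000 0.000 0.000
      vertex 25.000 0.000 20.000
      vertex 0.000 0.000 20.000
    endloop
  endfacet
  facet normal 1.0000 0.0000 0.0000
    outer loop
      vertex 25.000 0.000 0.000
      vertex 25.000 3.000 0.000
      vertex 25.000 3.000 20.000
    endloop
  endfacet
  facet normal 1.0000 0.0000 0.0000
    outer loop
      vertex 25.000 0.000 0.000
      vertex 25.000 3.000 20.000
      vertex 25.000 0.000 20.000
    endloop
  endfacet
  facet normal 0.0000 1.0000 0.0000
    outer loop
      vertex 25.000 3.000 0.000
      vertex 8.000 3.000 0.000
      vertex 8.000 3.000 20.000
    endloop
  endfacet
  facet normal 0.0000 1.0000 0.0000
    outer loop
      vertex 25.000 3.000 0.000
      vertex 8.000 3.000 20.000
      vertex 25.000 3.000 20.000
    endloop
  endfacet
  facet normal 1.0000 0.0000 0.0000
    outer loop
      vertex 8.000 3.000 0.000
      vertex 8.000 17.000 0.000
      vertex 8.000 17.000 20.000
    endloop
  endfacet
  facet normal 1.0000 0.0000 0.0000
    outer loop
      vertex 8.000 3.000 0.000
      vertex 8.000 17.000 20.000
      vertex 8.000 3.000 20.000
    endloop
  endfacet
  facet normal 0.0000 1.0000 0.0000
    outer loop
      vertex 8.000 17.000 0.000
      vertex 0.000 17.000 0.000
      vertex 0.000 17.000 20.000
    endloop
  endfacet
  facet normal 0.0000 1.0000 0.0000
    outer loop
      vertex 8.000 17.000 0.000
      vertex 0.000 17.000 20.000
      vertex 8.000 17.000 20.000
    endloop
  endfacet
  facet normal -1.0000 0.0000 0.0000
    outer loop
      vertex 0.000 17.000 0.000
      vertex 0.000 0.000 0.000
      vertex 0.000 0.000 20.000
    endloop
  endfacet
  facet normal -1.0000 0.0000 0.0000
    outer loop
      vertex 0.000 17.000 0.000
      vertex 0.000 0.000 20.000
      vertex 0.000 17.000 20.000
    endloop
  endfacet
endsolid part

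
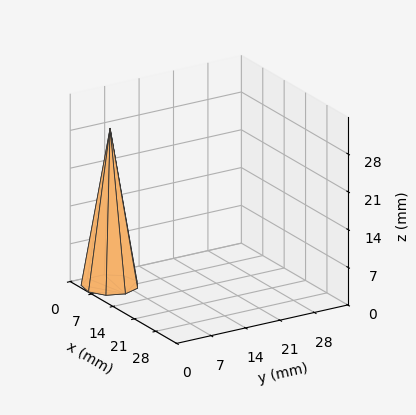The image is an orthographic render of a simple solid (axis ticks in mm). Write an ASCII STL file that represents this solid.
Reading the render: the shape is a regular 9-sided pyramid, base circumscribed radius ≈ 5 mm, apex at z ≈ 29 mm (dimensions read to the nearest mm from the axis ticks). For the STL, each face is triangulated and given an outward normal.

solid part
  facet normal 0.0000 0.0000 -1.0000
    outer loop
      vertex 5.87 9.92 0.00
      vertex 8.83 8.21 0.00
      vertex 10.00 5.00 0.00
    endloop
  endfacet
  facet normal 0.0000 0.0000 -1.0000
    outer loop
      vertex 2.50 9.33 0.00
      vertex 5.87 9.92 0.00
      vertex 10.00 5.00 0.00
    endloop
  endfacet
  facet normal 0.0000 0.0000 -1.0000
    outer loop
      vertex 0.30 6.71 0.00
      vertex 2.50 9.33 0.00
      vertex 10.00 5.00 0.00
    endloop
  endfacet
  facet normal 0.0000 0.0000 -1.0000
    outer loop
      vertex 0.30 3.29 0.00
      vertex 0.30 6.71 0.00
      vertex 10.00 5.00 0.00
    endloop
  endfacet
  facet normal 0.0000 0.0000 -1.0000
    outer loop
      vertex 2.50 0.67 0.00
      vertex 0.30 3.29 0.00
      vertex 10.00 5.00 0.00
    endloop
  endfacet
  facet normal 0.0000 0.0000 -1.0000
    outer loop
      vertex 5.87 0.08 0.00
      vertex 2.50 0.67 0.00
      vertex 10.00 5.00 0.00
    endloop
  endfacet
  facet normal 0.0000 0.0000 -1.0000
    outer loop
      vertex 8.83 1.79 0.00
      vertex 5.87 0.08 0.00
      vertex 10.00 5.00 0.00
    endloop
  endfacet
  facet normal 0.9274 0.3380 0.1599
    outer loop
      vertex 10.00 5.00 0.00
      vertex 8.83 8.21 0.00
      vertex 5.00 5.00 29.00
    endloop
  endfacet
  facet normal 0.4938 0.8548 0.1598
    outer loop
      vertex 8.83 8.21 0.00
      vertex 5.87 9.92 0.00
      vertex 5.00 5.00 29.00
    endloop
  endfacet
  facet normal -0.1702 0.9724 0.1599
    outer loop
      vertex 5.87 9.92 0.00
      vertex 2.50 9.33 0.00
      vertex 5.00 5.00 29.00
    endloop
  endfacet
  facet normal -0.7560 0.6348 0.1599
    outer loop
      vertex 2.50 9.33 0.00
      vertex 0.30 6.71 0.00
      vertex 5.00 5.00 29.00
    endloop
  endfacet
  facet normal -0.9871 0.0000 0.1600
    outer loop
      vertex 0.30 6.71 0.00
      vertex 0.30 3.29 0.00
      vertex 5.00 5.00 29.00
    endloop
  endfacet
  facet normal -0.7560 -0.6348 0.1599
    outer loop
      vertex 0.30 3.29 0.00
      vertex 2.50 0.67 0.00
      vertex 5.00 5.00 29.00
    endloop
  endfacet
  facet normal -0.1702 -0.9724 0.1599
    outer loop
      vertex 2.50 0.67 0.00
      vertex 5.87 0.08 0.00
      vertex 5.00 5.00 29.00
    endloop
  endfacet
  facet normal 0.4938 -0.8548 0.1598
    outer loop
      vertex 5.87 0.08 0.00
      vertex 8.83 1.79 0.00
      vertex 5.00 5.00 29.00
    endloop
  endfacet
  facet normal 0.9274 -0.3380 0.1599
    outer loop
      vertex 8.83 1.79 0.00
      vertex 10.00 5.00 0.00
      vertex 5.00 5.00 29.00
    endloop
  endfacet
endsolid part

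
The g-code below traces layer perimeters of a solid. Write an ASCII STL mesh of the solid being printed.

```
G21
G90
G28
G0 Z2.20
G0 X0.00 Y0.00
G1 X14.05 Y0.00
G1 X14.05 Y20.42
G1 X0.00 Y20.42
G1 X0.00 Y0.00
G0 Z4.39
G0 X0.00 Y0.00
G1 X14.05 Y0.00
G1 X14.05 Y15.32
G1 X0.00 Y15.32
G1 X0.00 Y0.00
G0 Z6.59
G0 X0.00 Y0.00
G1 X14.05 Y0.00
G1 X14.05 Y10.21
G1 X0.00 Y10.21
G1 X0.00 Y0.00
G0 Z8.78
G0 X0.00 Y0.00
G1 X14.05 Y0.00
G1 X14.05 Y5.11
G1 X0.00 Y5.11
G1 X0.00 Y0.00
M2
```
solid part
  facet normal 0.0000 0.0000 -1.0000
    outer loop
      vertex 14.05 25.53 0.00
      vertex 14.05 0.00 0.00
      vertex 0.00 0.00 0.00
    endloop
  endfacet
  facet normal 0.0000 0.0000 -1.0000
    outer loop
      vertex 0.00 25.53 0.00
      vertex 14.05 25.53 0.00
      vertex 0.00 0.00 0.00
    endloop
  endfacet
  facet normal 0.0000 -1.0000 0.0000
    outer loop
      vertex 0.00 0.00 0.00
      vertex 14.05 0.00 0.00
      vertex 14.05 0.00 10.98
    endloop
  endfacet
  facet normal 0.0000 -1.0000 0.0000
    outer loop
      vertex 0.00 0.00 0.00
      vertex 14.05 0.00 10.98
      vertex 0.00 0.00 10.98
    endloop
  endfacet
  facet normal 0.0000 0.3951 0.9186
    outer loop
      vertex 0.00 0.00 10.98
      vertex 14.05 0.00 10.98
      vertex 14.05 25.53 0.00
    endloop
  endfacet
  facet normal 0.0000 0.3951 0.9186
    outer loop
      vertex 0.00 0.00 10.98
      vertex 14.05 25.53 0.00
      vertex 0.00 25.53 0.00
    endloop
  endfacet
  facet normal -1.0000 0.0000 0.0000
    outer loop
      vertex 0.00 0.00 10.98
      vertex 0.00 25.53 0.00
      vertex 0.00 0.00 0.00
    endloop
  endfacet
  facet normal 1.0000 0.0000 0.0000
    outer loop
      vertex 14.05 0.00 0.00
      vertex 14.05 25.53 0.00
      vertex 14.05 0.00 10.98
    endloop
  endfacet
endsolid part

The G0 Z moves step by Δz≈2.20 mm. The G1 loops shrink linearly with z, so the solid tapers from its base footprint up to z≈11. Closing with a flat bottom cap and the tapered top and triangulating gives 8 facets — a wedge (ramp): 14.1 × 25.5 mm base, rising to 11 mm along the y=0 edge and sloping linearly to z=0 at y=25.5.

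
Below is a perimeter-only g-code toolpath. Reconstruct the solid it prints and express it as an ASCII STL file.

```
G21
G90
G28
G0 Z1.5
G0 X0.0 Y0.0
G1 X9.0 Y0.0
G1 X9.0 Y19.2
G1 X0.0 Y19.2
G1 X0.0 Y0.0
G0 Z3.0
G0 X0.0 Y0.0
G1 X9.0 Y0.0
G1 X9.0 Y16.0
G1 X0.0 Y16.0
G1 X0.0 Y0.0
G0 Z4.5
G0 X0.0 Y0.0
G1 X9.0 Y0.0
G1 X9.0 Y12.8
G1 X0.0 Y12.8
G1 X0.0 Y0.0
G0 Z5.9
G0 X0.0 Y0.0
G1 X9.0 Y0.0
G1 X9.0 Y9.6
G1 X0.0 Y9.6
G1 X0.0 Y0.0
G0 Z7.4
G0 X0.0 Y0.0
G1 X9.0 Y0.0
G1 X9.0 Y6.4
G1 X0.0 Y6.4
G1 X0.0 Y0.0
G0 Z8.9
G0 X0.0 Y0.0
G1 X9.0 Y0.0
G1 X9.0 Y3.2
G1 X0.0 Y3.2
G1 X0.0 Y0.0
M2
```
solid part
  facet normal 0.0000 0.0000 -1.0000
    outer loop
      vertex 9.0 22.4 0.0
      vertex 9.0 0.0 0.0
      vertex 0.0 0.0 0.0
    endloop
  endfacet
  facet normal 0.0000 0.0000 -1.0000
    outer loop
      vertex 0.0 22.4 0.0
      vertex 9.0 22.4 0.0
      vertex 0.0 0.0 0.0
    endloop
  endfacet
  facet normal 0.0000 -1.0000 0.0000
    outer loop
      vertex 0.0 0.0 0.0
      vertex 9.0 0.0 0.0
      vertex 9.0 0.0 10.4
    endloop
  endfacet
  facet normal 0.0000 -1.0000 0.0000
    outer loop
      vertex 0.0 0.0 0.0
      vertex 9.0 0.0 10.4
      vertex 0.0 0.0 10.4
    endloop
  endfacet
  facet normal 0.0000 0.4211 0.9070
    outer loop
      vertex 0.0 0.0 10.4
      vertex 9.0 0.0 10.4
      vertex 9.0 22.4 0.0
    endloop
  endfacet
  facet normal 0.0000 0.4211 0.9070
    outer loop
      vertex 0.0 0.0 10.4
      vertex 9.0 22.4 0.0
      vertex 0.0 22.4 0.0
    endloop
  endfacet
  facet normal -1.0000 0.0000 0.0000
    outer loop
      vertex 0.0 0.0 10.4
      vertex 0.0 22.4 0.0
      vertex 0.0 0.0 0.0
    endloop
  endfacet
  facet normal 1.0000 0.0000 0.0000
    outer loop
      vertex 9.0 0.0 0.0
      vertex 9.0 22.4 0.0
      vertex 9.0 0.0 10.4
    endloop
  endfacet
endsolid part

The G0 Z moves step by Δz≈1.5 mm. The G1 loops shrink linearly with z, so the solid tapers from its base footprint up to z≈10.4. Closing with a flat bottom cap and the tapered top and triangulating gives 8 facets — a wedge (ramp): 9 × 22.4 mm base, rising to 10.4 mm along the y=0 edge and sloping linearly to z=0 at y=22.4.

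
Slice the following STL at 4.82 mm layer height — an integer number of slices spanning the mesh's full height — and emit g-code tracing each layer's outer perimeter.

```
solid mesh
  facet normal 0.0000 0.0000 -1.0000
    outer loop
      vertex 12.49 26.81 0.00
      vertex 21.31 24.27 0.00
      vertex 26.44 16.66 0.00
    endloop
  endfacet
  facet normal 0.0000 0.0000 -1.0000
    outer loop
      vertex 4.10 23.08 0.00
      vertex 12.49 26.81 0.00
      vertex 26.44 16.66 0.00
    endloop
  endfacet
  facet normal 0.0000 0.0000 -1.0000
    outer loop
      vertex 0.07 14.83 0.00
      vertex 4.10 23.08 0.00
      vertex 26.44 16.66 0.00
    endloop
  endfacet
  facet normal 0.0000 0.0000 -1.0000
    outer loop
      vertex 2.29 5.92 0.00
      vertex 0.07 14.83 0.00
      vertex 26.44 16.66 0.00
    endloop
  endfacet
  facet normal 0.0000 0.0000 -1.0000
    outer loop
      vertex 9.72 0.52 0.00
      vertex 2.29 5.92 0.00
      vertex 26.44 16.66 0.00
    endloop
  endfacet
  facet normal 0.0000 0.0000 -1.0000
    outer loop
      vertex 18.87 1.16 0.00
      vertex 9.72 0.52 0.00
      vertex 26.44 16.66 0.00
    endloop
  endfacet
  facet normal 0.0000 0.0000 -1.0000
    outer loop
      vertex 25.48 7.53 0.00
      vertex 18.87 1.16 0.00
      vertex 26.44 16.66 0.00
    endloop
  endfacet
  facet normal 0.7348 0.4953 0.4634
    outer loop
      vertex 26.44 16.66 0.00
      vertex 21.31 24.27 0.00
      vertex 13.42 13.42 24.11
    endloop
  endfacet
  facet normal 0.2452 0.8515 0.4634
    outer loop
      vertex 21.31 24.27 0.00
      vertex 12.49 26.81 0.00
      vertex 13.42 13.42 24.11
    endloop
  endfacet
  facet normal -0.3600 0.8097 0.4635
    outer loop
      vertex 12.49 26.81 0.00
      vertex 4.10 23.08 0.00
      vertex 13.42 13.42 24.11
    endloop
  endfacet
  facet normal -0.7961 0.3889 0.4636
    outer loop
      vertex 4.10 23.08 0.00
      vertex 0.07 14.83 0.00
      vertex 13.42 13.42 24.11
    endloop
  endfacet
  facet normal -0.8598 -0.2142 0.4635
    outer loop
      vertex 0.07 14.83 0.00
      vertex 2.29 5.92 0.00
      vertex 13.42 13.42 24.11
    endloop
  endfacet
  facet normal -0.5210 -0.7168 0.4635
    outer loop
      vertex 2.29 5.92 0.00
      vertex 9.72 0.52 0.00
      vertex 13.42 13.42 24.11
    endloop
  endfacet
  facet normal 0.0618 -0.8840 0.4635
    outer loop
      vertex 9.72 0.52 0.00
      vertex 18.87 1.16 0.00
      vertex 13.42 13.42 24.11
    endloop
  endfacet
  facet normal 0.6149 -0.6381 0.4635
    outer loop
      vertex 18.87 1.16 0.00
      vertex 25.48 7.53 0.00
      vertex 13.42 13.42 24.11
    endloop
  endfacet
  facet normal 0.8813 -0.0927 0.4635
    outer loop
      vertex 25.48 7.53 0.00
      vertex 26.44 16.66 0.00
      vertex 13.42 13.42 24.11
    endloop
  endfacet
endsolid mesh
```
; perimeter-only toolpath
G21 ; units = mm
G90 ; absolute positioning
G28 ; home
; layer 1
G0 Z4.82
G0 X23.84 Y16.01
G1 X19.73 Y22.10
G1 X12.68 Y24.13
G1 X5.96 Y21.15
G1 X2.74 Y14.55
G1 X4.52 Y7.42
G1 X10.46 Y3.10
G1 X17.78 Y3.61
G1 X23.07 Y8.71
G1 X23.84 Y16.01
; layer 2
G0 Z9.64
G0 X21.23 Y15.36
G1 X18.15 Y19.93
G1 X12.86 Y21.45
G1 X7.83 Y19.22
G1 X5.41 Y14.27
G1 X6.74 Y8.92
G1 X11.20 Y5.68
G1 X16.69 Y6.06
G1 X20.66 Y9.89
G1 X21.23 Y15.36
; layer 3
G0 Z14.47
G0 X18.63 Y14.72
G1 X16.58 Y17.76
G1 X13.05 Y18.78
G1 X9.69 Y17.28
G1 X8.08 Y13.98
G1 X8.97 Y10.42
G1 X11.94 Y8.26
G1 X15.60 Y8.52
G1 X18.24 Y11.06
G1 X18.63 Y14.72
; layer 4
G0 Z19.29
G0 X16.02 Y14.07
G1 X15.00 Y15.59
G1 X13.23 Y16.10
G1 X11.56 Y15.35
G1 X10.75 Y13.70
G1 X11.19 Y11.92
G1 X12.68 Y10.84
G1 X14.51 Y10.97
G1 X15.83 Y12.24
G1 X16.02 Y14.07
M2 ; end

The solid is a regular 9-sided pyramid, base circumscribed radius ≈ 13.4 mm, apex at z ≈ 24.1 mm. Slicing at Δz = 4.82 mm — 5 equal slices spanning the solid's height, so layer i sits at z = i·h/5 — gives 4 non-empty perimeters. Each is a 9-segment closed polygon; G0 lifts to the layer z and rapids to the start vertex, then G1 traces the edges. The cross-section shrinks linearly with z (the slice at the apex is degenerate and omitted).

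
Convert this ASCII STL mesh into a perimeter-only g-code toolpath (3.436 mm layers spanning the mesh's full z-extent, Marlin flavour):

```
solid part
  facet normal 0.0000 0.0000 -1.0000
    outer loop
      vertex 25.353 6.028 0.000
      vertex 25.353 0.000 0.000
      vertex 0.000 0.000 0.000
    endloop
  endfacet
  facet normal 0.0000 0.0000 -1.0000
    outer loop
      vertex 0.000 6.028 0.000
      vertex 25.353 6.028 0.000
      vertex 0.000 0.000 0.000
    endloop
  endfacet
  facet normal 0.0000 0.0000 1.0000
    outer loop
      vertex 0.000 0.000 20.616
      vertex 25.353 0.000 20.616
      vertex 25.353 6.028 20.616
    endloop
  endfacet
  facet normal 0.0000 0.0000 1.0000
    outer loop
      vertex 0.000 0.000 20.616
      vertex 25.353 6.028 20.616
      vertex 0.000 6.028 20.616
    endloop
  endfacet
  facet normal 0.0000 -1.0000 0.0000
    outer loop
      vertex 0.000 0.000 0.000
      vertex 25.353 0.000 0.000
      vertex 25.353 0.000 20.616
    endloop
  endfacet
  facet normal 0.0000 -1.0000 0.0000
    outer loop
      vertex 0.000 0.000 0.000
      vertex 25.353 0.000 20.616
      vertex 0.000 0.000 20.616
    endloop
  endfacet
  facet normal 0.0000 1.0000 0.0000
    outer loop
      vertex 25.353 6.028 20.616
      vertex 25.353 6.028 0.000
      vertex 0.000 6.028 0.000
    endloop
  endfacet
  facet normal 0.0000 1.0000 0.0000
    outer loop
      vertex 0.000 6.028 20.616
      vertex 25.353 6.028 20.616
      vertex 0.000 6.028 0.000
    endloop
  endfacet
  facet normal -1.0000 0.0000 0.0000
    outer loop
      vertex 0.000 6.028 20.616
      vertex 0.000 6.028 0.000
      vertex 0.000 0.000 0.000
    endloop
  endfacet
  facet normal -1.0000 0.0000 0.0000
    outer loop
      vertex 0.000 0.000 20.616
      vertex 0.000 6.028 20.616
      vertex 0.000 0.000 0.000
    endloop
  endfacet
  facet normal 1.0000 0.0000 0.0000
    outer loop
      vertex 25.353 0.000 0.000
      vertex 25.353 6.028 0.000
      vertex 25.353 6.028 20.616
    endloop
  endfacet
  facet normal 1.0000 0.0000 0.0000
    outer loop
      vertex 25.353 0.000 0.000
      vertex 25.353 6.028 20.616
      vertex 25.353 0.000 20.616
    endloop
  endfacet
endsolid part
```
; perimeter-only toolpath
G21 ; units = mm
G90 ; absolute positioning
G28 ; home
; layer 1
G0 Z3.436
G0 X0.000 Y0.000
G1 X25.353 Y0.000
G1 X25.353 Y6.028
G1 X0.000 Y6.028
G1 X0.000 Y0.000
; layer 2
G0 Z6.872
G0 X0.000 Y0.000
G1 X25.353 Y0.000
G1 X25.353 Y6.028
G1 X0.000 Y6.028
G1 X0.000 Y0.000
; layer 3
G0 Z10.308
G0 X0.000 Y0.000
G1 X25.353 Y0.000
G1 X25.353 Y6.028
G1 X0.000 Y6.028
G1 X0.000 Y0.000
; layer 4
G0 Z13.744
G0 X0.000 Y0.000
G1 X25.353 Y0.000
G1 X25.353 Y6.028
G1 X0.000 Y6.028
G1 X0.000 Y0.000
; layer 5
G0 Z17.180
G0 X0.000 Y0.000
G1 X25.353 Y0.000
G1 X25.353 Y6.028
G1 X0.000 Y6.028
G1 X0.000 Y0.000
; layer 6
G0 Z20.616
G0 X0.000 Y0.000
G1 X25.353 Y0.000
G1 X25.353 Y6.028
G1 X0.000 Y6.028
G1 X0.000 Y0.000
M2 ; end

The solid is a rectangular box, roughly 25.4 × 6.03 mm footprint and 20.6 mm tall. Slicing at Δz = 3.436 mm — 6 equal slices spanning the solid's height, so layer i sits at z = i·h/6 — gives 6 non-empty perimeters. Each is a 4-segment closed polygon; G0 lifts to the layer z and rapids to the start vertex, then G1 traces the edges.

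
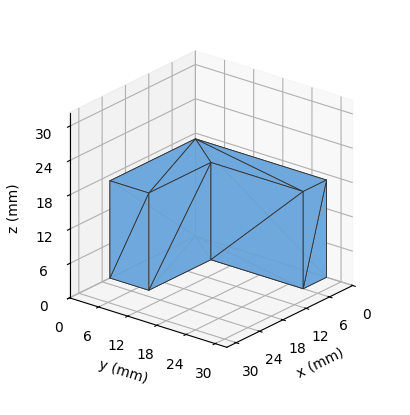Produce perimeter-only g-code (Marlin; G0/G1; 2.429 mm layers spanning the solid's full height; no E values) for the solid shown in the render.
Reading the render: the shape is an L-shaped prism: outer 22 × 27 mm, arm thicknesses ≈ 8 mm (horizontal) and 6 mm (vertical), extruded 17 mm in z (dimensions read to the nearest mm from the axis ticks). For the g-code, the solid's height is divided into equal slices at the stated Δz and each level perimeter traced with G1 moves after a G0 lift.

; perimeter-only toolpath
G21 ; units = mm
G90 ; absolute positioning
G28 ; home
; layer 1
G0 Z2.429
G0 X0.000 Y0.000
G1 X22.000 Y0.000
G1 X22.000 Y8.000
G1 X6.000 Y8.000
G1 X6.000 Y27.000
G1 X0.000 Y27.000
G1 X0.000 Y0.000
; layer 2
G0 Z4.857
G0 X0.000 Y0.000
G1 X22.000 Y0.000
G1 X22.000 Y8.000
G1 X6.000 Y8.000
G1 X6.000 Y27.000
G1 X0.000 Y27.000
G1 X0.000 Y0.000
; layer 3
G0 Z7.286
G0 X0.000 Y0.000
G1 X22.000 Y0.000
G1 X22.000 Y8.000
G1 X6.000 Y8.000
G1 X6.000 Y27.000
G1 X0.000 Y27.000
G1 X0.000 Y0.000
; layer 4
G0 Z9.714
G0 X0.000 Y0.000
G1 X22.000 Y0.000
G1 X22.000 Y8.000
G1 X6.000 Y8.000
G1 X6.000 Y27.000
G1 X0.000 Y27.000
G1 X0.000 Y0.000
; layer 5
G0 Z12.143
G0 X0.000 Y0.000
G1 X22.000 Y0.000
G1 X22.000 Y8.000
G1 X6.000 Y8.000
G1 X6.000 Y27.000
G1 X0.000 Y27.000
G1 X0.000 Y0.000
; layer 6
G0 Z14.571
G0 X0.000 Y0.000
G1 X22.000 Y0.000
G1 X22.000 Y8.000
G1 X6.000 Y8.000
G1 X6.000 Y27.000
G1 X0.000 Y27.000
G1 X0.000 Y0.000
; layer 7
G0 Z17.000
G0 X0.000 Y0.000
G1 X22.000 Y0.000
G1 X22.000 Y8.000
G1 X6.000 Y8.000
G1 X6.000 Y27.000
G1 X0.000 Y27.000
G1 X0.000 Y0.000
M2 ; end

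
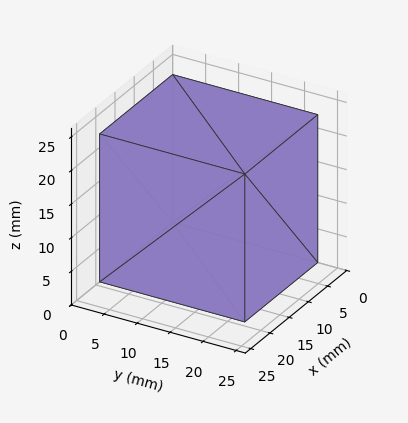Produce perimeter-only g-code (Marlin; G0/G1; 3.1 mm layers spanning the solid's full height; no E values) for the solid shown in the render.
Reading the render: the shape is a rectangular box, roughly 19 × 22 mm footprint and 22 mm tall (dimensions read to the nearest mm from the axis ticks). For the g-code, the solid's height is divided into equal slices at the stated Δz and each level perimeter traced with G1 moves after a G0 lift.

; perimeter-only toolpath
G21 ; units = mm
G90 ; absolute positioning
G28 ; home
; layer 1
G0 Z3.1
G0 X0.0 Y0.0
G1 X19.0 Y0.0
G1 X19.0 Y22.0
G1 X0.0 Y22.0
G1 X0.0 Y0.0
; layer 2
G0 Z6.3
G0 X0.0 Y0.0
G1 X19.0 Y0.0
G1 X19.0 Y22.0
G1 X0.0 Y22.0
G1 X0.0 Y0.0
; layer 3
G0 Z9.4
G0 X0.0 Y0.0
G1 X19.0 Y0.0
G1 X19.0 Y22.0
G1 X0.0 Y22.0
G1 X0.0 Y0.0
; layer 4
G0 Z12.6
G0 X0.0 Y0.0
G1 X19.0 Y0.0
G1 X19.0 Y22.0
G1 X0.0 Y22.0
G1 X0.0 Y0.0
; layer 5
G0 Z15.7
G0 X0.0 Y0.0
G1 X19.0 Y0.0
G1 X19.0 Y22.0
G1 X0.0 Y22.0
G1 X0.0 Y0.0
; layer 6
G0 Z18.9
G0 X0.0 Y0.0
G1 X19.0 Y0.0
G1 X19.0 Y22.0
G1 X0.0 Y22.0
G1 X0.0 Y0.0
; layer 7
G0 Z22.0
G0 X0.0 Y0.0
G1 X19.0 Y0.0
G1 X19.0 Y22.0
G1 X0.0 Y22.0
G1 X0.0 Y0.0
M2 ; end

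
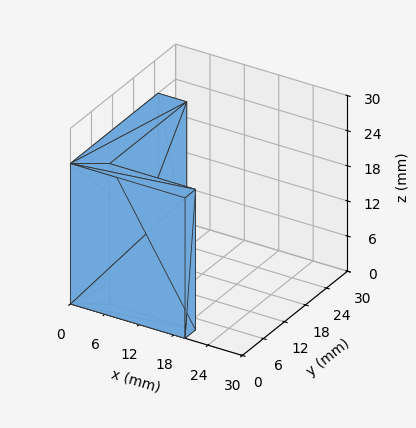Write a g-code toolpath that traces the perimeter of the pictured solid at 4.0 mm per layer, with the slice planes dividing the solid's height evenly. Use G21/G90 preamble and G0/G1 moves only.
Reading the render: the shape is an L-shaped prism: outer 20 × 25 mm, arm thicknesses ≈ 3 mm (horizontal) and 5 mm (vertical), extruded 24 mm in z (dimensions read to the nearest mm from the axis ticks). For the g-code, the solid's height is divided into equal slices at the stated Δz and each level perimeter traced with G1 moves after a G0 lift.

; perimeter-only toolpath
G21 ; units = mm
G90 ; absolute positioning
G28 ; home
; layer 1
G0 Z4.0
G0 X0.0 Y0.0
G1 X20.0 Y0.0
G1 X20.0 Y3.0
G1 X5.0 Y3.0
G1 X5.0 Y25.0
G1 X0.0 Y25.0
G1 X0.0 Y0.0
; layer 2
G0 Z8.0
G0 X0.0 Y0.0
G1 X20.0 Y0.0
G1 X20.0 Y3.0
G1 X5.0 Y3.0
G1 X5.0 Y25.0
G1 X0.0 Y25.0
G1 X0.0 Y0.0
; layer 3
G0 Z12.0
G0 X0.0 Y0.0
G1 X20.0 Y0.0
G1 X20.0 Y3.0
G1 X5.0 Y3.0
G1 X5.0 Y25.0
G1 X0.0 Y25.0
G1 X0.0 Y0.0
; layer 4
G0 Z16.0
G0 X0.0 Y0.0
G1 X20.0 Y0.0
G1 X20.0 Y3.0
G1 X5.0 Y3.0
G1 X5.0 Y25.0
G1 X0.0 Y25.0
G1 X0.0 Y0.0
; layer 5
G0 Z20.0
G0 X0.0 Y0.0
G1 X20.0 Y0.0
G1 X20.0 Y3.0
G1 X5.0 Y3.0
G1 X5.0 Y25.0
G1 X0.0 Y25.0
G1 X0.0 Y0.0
; layer 6
G0 Z24.0
G0 X0.0 Y0.0
G1 X20.0 Y0.0
G1 X20.0 Y3.0
G1 X5.0 Y3.0
G1 X5.0 Y25.0
G1 X0.0 Y25.0
G1 X0.0 Y0.0
M2 ; end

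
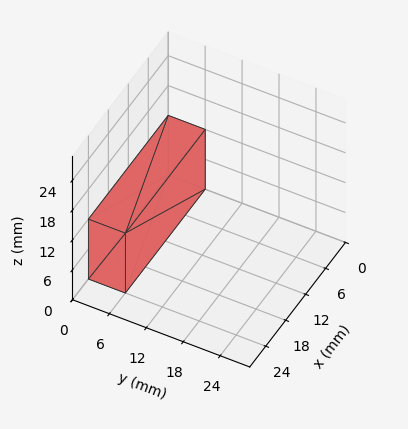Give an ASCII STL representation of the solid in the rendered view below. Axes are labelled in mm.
Reading the render: the shape is a rectangular box, roughly 24 × 6 mm footprint and 12 mm tall (dimensions read to the nearest mm from the axis ticks). For the STL, each face is triangulated and given an outward normal.

solid part
  facet normal 0.0000 0.0000 -1.0000
    outer loop
      vertex 24.0 6.0 0.0
      vertex 24.0 0.0 0.0
      vertex 0.0 0.0 0.0
    endloop
  endfacet
  facet normal 0.0000 0.0000 -1.0000
    outer loop
      vertex 0.0 6.0 0.0
      vertex 24.0 6.0 0.0
      vertex 0.0 0.0 0.0
    endloop
  endfacet
  facet normal 0.0000 0.0000 1.0000
    outer loop
      vertex 0.0 0.0 12.0
      vertex 24.0 0.0 12.0
      vertex 24.0 6.0 12.0
    endloop
  endfacet
  facet normal 0.0000 0.0000 1.0000
    outer loop
      vertex 0.0 0.0 12.0
      vertex 24.0 6.0 12.0
      vertex 0.0 6.0 12.0
    endloop
  endfacet
  facet normal 0.0000 -1.0000 0.0000
    outer loop
      vertex 0.0 0.0 0.0
      vertex 24.0 0.0 0.0
      vertex 24.0 0.0 12.0
    endloop
  endfacet
  facet normal 0.0000 -1.0000 0.0000
    outer loop
      vertex 0.0 0.0 0.0
      vertex 24.0 0.0 12.0
      vertex 0.0 0.0 12.0
    endloop
  endfacet
  facet normal 0.0000 1.0000 0.0000
    outer loop
      vertex 24.0 6.0 12.0
      vertex 24.0 6.0 0.0
      vertex 0.0 6.0 0.0
    endloop
  endfacet
  facet normal 0.0000 1.0000 0.0000
    outer loop
      vertex 0.0 6.0 12.0
      vertex 24.0 6.0 12.0
      vertex 0.0 6.0 0.0
    endloop
  endfacet
  facet normal -1.0000 0.0000 0.0000
    outer loop
      vertex 0.0 6.0 12.0
      vertex 0.0 6.0 0.0
      vertex 0.0 0.0 0.0
    endloop
  endfacet
  facet normal -1.0000 0.0000 0.0000
    outer loop
      vertex 0.0 0.0 12.0
      vertex 0.0 6.0 12.0
      vertex 0.0 0.0 0.0
    endloop
  endfacet
  facet normal 1.0000 0.0000 0.0000
    outer loop
      vertex 24.0 0.0 0.0
      vertex 24.0 6.0 0.0
      vertex 24.0 6.0 12.0
    endloop
  endfacet
  facet normal 1.0000 0.0000 0.0000
    outer loop
      vertex 24.0 0.0 0.0
      vertex 24.0 6.0 12.0
      vertex 24.0 0.0 12.0
    endloop
  endfacet
endsolid part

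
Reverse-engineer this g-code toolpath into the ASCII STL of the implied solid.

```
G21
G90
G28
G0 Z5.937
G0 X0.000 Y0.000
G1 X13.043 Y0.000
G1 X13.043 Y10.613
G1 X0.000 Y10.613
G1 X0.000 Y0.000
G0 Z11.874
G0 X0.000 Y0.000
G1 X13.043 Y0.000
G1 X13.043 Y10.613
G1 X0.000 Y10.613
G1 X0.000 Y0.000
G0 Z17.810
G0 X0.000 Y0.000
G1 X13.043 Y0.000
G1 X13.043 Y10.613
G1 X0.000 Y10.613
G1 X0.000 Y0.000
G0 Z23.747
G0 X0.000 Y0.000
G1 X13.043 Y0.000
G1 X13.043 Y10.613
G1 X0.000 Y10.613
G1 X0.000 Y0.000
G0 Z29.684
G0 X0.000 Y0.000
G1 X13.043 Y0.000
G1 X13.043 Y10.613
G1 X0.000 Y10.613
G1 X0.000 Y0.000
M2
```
solid part
  facet normal 0.0000 0.0000 -1.0000
    outer loop
      vertex 13.043 10.613 0.000
      vertex 13.043 0.000 0.000
      vertex 0.000 0.000 0.000
    endloop
  endfacet
  facet normal 0.0000 0.0000 -1.0000
    outer loop
      vertex 0.000 10.613 0.000
      vertex 13.043 10.613 0.000
      vertex 0.000 0.000 0.000
    endloop
  endfacet
  facet normal 0.0000 0.0000 1.0000
    outer loop
      vertex 0.000 0.000 29.684
      vertex 13.043 0.000 29.684
      vertex 13.043 10.613 29.684
    endloop
  endfacet
  facet normal 0.0000 0.0000 1.0000
    outer loop
      vertex 0.000 0.000 29.684
      vertex 13.043 10.613 29.684
      vertex 0.000 10.613 29.684
    endloop
  endfacet
  facet normal 0.0000 -1.0000 0.0000
    outer loop
      vertex 0.000 0.000 0.000
      vertex 13.043 0.000 0.000
      vertex 13.043 0.000 29.684
    endloop
  endfacet
  facet normal 0.0000 -1.0000 0.0000
    outer loop
      vertex 0.000 0.000 0.000
      vertex 13.043 0.000 29.684
      vertex 0.000 0.000 29.684
    endloop
  endfacet
  facet normal 0.0000 1.0000 0.0000
    outer loop
      vertex 13.043 10.613 29.684
      vertex 13.043 10.613 0.000
      vertex 0.000 10.613 0.000
    endloop
  endfacet
  facet normal 0.0000 1.0000 0.0000
    outer loop
      vertex 0.000 10.613 29.684
      vertex 13.043 10.613 29.684
      vertex 0.000 10.613 0.000
    endloop
  endfacet
  facet normal -1.0000 0.0000 0.0000
    outer loop
      vertex 0.000 10.613 29.684
      vertex 0.000 10.613 0.000
      vertex 0.000 0.000 0.000
    endloop
  endfacet
  facet normal -1.0000 0.0000 0.0000
    outer loop
      vertex 0.000 0.000 29.684
      vertex 0.000 10.613 29.684
      vertex 0.000 0.000 0.000
    endloop
  endfacet
  facet normal 1.0000 0.0000 0.0000
    outer loop
      vertex 13.043 0.000 0.000
      vertex 13.043 10.613 0.000
      vertex 13.043 10.613 29.684
    endloop
  endfacet
  facet normal 1.0000 0.0000 0.0000
    outer loop
      vertex 13.043 0.000 0.000
      vertex 13.043 10.613 29.684
      vertex 13.043 0.000 29.684
    endloop
  endfacet
endsolid part

The G0 Z moves step by Δz≈5.937 mm. Every layer's G1 loop is the same polygon, so the solid is a straight extrusion of it from z=0 to z≈29.7. Closing with flat bottom and top caps and triangulating gives 12 facets — a rectangular box, roughly 13 × 10.6 mm footprint and 29.7 mm tall.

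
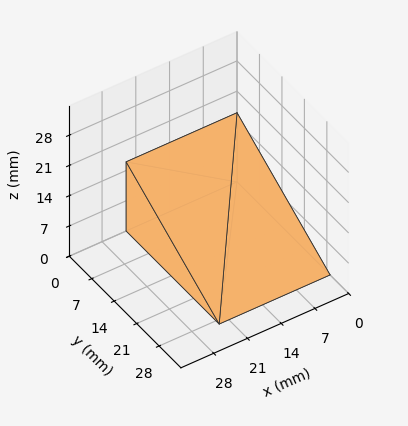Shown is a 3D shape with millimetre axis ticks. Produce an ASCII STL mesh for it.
Reading the render: the shape is a wedge (ramp): 23 × 29 mm base, rising to 16 mm along the y=0 edge and sloping linearly to z=0 at y=29 (dimensions read to the nearest mm from the axis ticks). For the STL, each face is triangulated and given an outward normal.

solid part
  facet normal 0.0000 0.0000 -1.0000
    outer loop
      vertex 23.00 29.00 0.00
      vertex 23.00 0.00 0.00
      vertex 0.00 0.00 0.00
    endloop
  endfacet
  facet normal 0.0000 0.0000 -1.0000
    outer loop
      vertex 0.00 29.00 0.00
      vertex 23.00 29.00 0.00
      vertex 0.00 0.00 0.00
    endloop
  endfacet
  facet normal 0.0000 -1.0000 0.0000
    outer loop
      vertex 0.00 0.00 0.00
      vertex 23.00 0.00 0.00
      vertex 23.00 0.00 16.00
    endloop
  endfacet
  facet normal 0.0000 -1.0000 0.0000
    outer loop
      vertex 0.00 0.00 0.00
      vertex 23.00 0.00 16.00
      vertex 0.00 0.00 16.00
    endloop
  endfacet
  facet normal 0.0000 0.4831 0.8756
    outer loop
      vertex 0.00 0.00 16.00
      vertex 23.00 0.00 16.00
      vertex 23.00 29.00 0.00
    endloop
  endfacet
  facet normal 0.0000 0.4831 0.8756
    outer loop
      vertex 0.00 0.00 16.00
      vertex 23.00 29.00 0.00
      vertex 0.00 29.00 0.00
    endloop
  endfacet
  facet normal -1.0000 0.0000 0.0000
    outer loop
      vertex 0.00 0.00 16.00
      vertex 0.00 29.00 0.00
      vertex 0.00 0.00 0.00
    endloop
  endfacet
  facet normal 1.0000 0.0000 0.0000
    outer loop
      vertex 23.00 0.00 0.00
      vertex 23.00 29.00 0.00
      vertex 23.00 0.00 16.00
    endloop
  endfacet
endsolid part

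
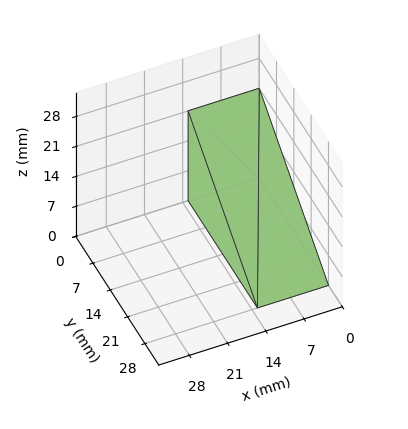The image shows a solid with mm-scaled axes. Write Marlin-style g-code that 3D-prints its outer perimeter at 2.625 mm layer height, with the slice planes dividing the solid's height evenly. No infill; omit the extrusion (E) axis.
Reading the render: the shape is a wedge (ramp): 13 × 28 mm base, rising to 21 mm along the y=0 edge and sloping linearly to z=0 at y=28 (dimensions read to the nearest mm from the axis ticks). For the g-code, the solid's height is divided into equal slices at the stated Δz and each level perimeter traced with G1 moves after a G0 lift.

; perimeter-only toolpath
G21 ; units = mm
G90 ; absolute positioning
G28 ; home
; layer 1
G0 Z2.625
G0 X0.000 Y0.000
G1 X13.000 Y0.000
G1 X13.000 Y24.500
G1 X0.000 Y24.500
G1 X0.000 Y0.000
; layer 2
G0 Z5.250
G0 X0.000 Y0.000
G1 X13.000 Y0.000
G1 X13.000 Y21.000
G1 X0.000 Y21.000
G1 X0.000 Y0.000
; layer 3
G0 Z7.875
G0 X0.000 Y0.000
G1 X13.000 Y0.000
G1 X13.000 Y17.500
G1 X0.000 Y17.500
G1 X0.000 Y0.000
; layer 4
G0 Z10.500
G0 X0.000 Y0.000
G1 X13.000 Y0.000
G1 X13.000 Y14.000
G1 X0.000 Y14.000
G1 X0.000 Y0.000
; layer 5
G0 Z13.125
G0 X0.000 Y0.000
G1 X13.000 Y0.000
G1 X13.000 Y10.500
G1 X0.000 Y10.500
G1 X0.000 Y0.000
; layer 6
G0 Z15.750
G0 X0.000 Y0.000
G1 X13.000 Y0.000
G1 X13.000 Y7.000
G1 X0.000 Y7.000
G1 X0.000 Y0.000
; layer 7
G0 Z18.375
G0 X0.000 Y0.000
G1 X13.000 Y0.000
G1 X13.000 Y3.500
G1 X0.000 Y3.500
G1 X0.000 Y0.000
M2 ; end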